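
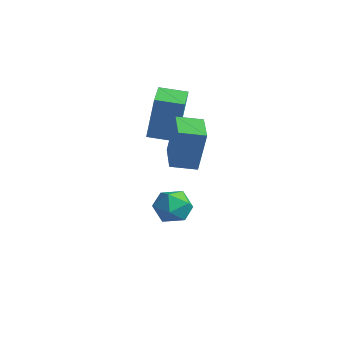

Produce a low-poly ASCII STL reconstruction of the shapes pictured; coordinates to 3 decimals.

solid 
facet normal -0.455 -0.541 0.707
outer loop
vertex -2.514 -1.59 -0.13
vertex -2.138 -2.256 -0.398
vertex -1.793 -1.799 0.174
endloop
endfacet
facet normal -0.354 0.128 0.927
outer loop
vertex -2.514 -1.59 -0.13
vertex -1.793 -1.799 0.174
vertex -1.952 -1.023 0.006
endloop
endfacet
facet normal -0.682 0.564 0.466
outer loop
vertex -2.514 -1.59 -0.13
vertex -1.952 -1.023 0.006
vertex -2.396 -1.0 -0.671
endloop
endfacet
facet normal -0.986 0.162 -0.039
outer loop
vertex -2.514 -1.59 -0.13
vertex -2.396 -1.0 -0.671
vertex -2.511 -1.762 -0.921
endloop
endfacet
facet normal -0.846 -0.522 0.110
outer loop
vertex -2.514 -1.59 -0.13
vertex -2.511 -1.762 -0.921
vertex -2.138 -2.256 -0.398
endloop
endfacet
facet normal 0.346 0.266 0.900
outer loop
vertex -1.952 -1.023 0.006
vertex -1.793 -1.799 0.174
vertex -1.229 -1.338 -0.179
endloop
endfacet
facet normal 0.182 -0.819 0.544
outer loop
vertex -1.793 -1.799 0.174
vertex -2.138 -2.256 -0.398
vertex -1.344 -2.1 -0.429
endloop
endfacet
facet normal -0.451 -0.787 -0.422
outer loop
vertex -2.138 -2.256 -0.398
vertex -2.511 -1.762 -0.921
vertex -1.788 -2.077 -1.106
endloop
endfacet
facet normal -0.677 0.320 -0.663
outer loop
vertex -2.511 -1.762 -0.921
vertex -2.396 -1.0 -0.671
vertex -1.947 -1.301 -1.274
endloop
endfacet
facet normal -0.185 0.971 0.154
outer loop
vertex -2.396 -1.0 -0.671
vertex -1.952 -1.023 0.006
vertex -1.602 -0.844 -0.702
endloop
endfacet
facet normal 0.986 -0.162 0.039
outer loop
vertex -1.226 -1.51 -0.97
vertex -1.229 -1.338 -0.179
vertex -1.344 -2.1 -0.429
endloop
endfacet
facet normal 0.682 -0.564 -0.466
outer loop
vertex -1.226 -1.51 -0.97
vertex -1.344 -2.1 -0.429
vertex -1.788 -2.077 -1.106
endloop
endfacet
facet normal 0.354 -0.128 -0.927
outer loop
vertex -1.226 -1.51 -0.97
vertex -1.788 -2.077 -1.106
vertex -1.947 -1.301 -1.274
endloop
endfacet
facet normal 0.455 0.541 -0.707
outer loop
vertex -1.226 -1.51 -0.97
vertex -1.947 -1.301 -1.274
vertex -1.602 -0.844 -0.702
endloop
endfacet
facet normal 0.846 0.522 -0.110
outer loop
vertex -1.226 -1.51 -0.97
vertex -1.602 -0.844 -0.702
vertex -1.229 -1.338 -0.179
endloop
endfacet
facet normal 0.677 -0.320 0.663
outer loop
vertex -1.344 -2.1 -0.429
vertex -1.229 -1.338 -0.179
vertex -1.793 -1.799 0.174
endloop
endfacet
facet normal 0.185 -0.971 -0.154
outer loop
vertex -1.788 -2.077 -1.106
vertex -1.344 -2.1 -0.429
vertex -2.138 -2.256 -0.398
endloop
endfacet
facet normal -0.346 -0.266 -0.900
outer loop
vertex -1.947 -1.301 -1.274
vertex -1.788 -2.077 -1.106
vertex -2.511 -1.762 -0.921
endloop
endfacet
facet normal -0.182 0.819 -0.544
outer loop
vertex -1.602 -0.844 -0.702
vertex -1.947 -1.301 -1.274
vertex -2.396 -1.0 -0.671
endloop
endfacet
facet normal 0.451 0.787 0.422
outer loop
vertex -1.229 -1.338 -0.179
vertex -1.602 -0.844 -0.702
vertex -1.952 -1.023 0.006
endloop
endfacet
facet normal -0.703 0.705 0.093
outer loop
vertex -3.571 -0.861 4.536
vertex -2.827 -0.097 4.365
vertex -3.92 -0.953 2.599
endloop
endfacet
facet normal -0.689 -0.707 0.158
outer loop
vertex -3.133 -1.743 2.495
vertex -3.571 -0.861 4.536
vertex -3.92 -0.953 2.599
endloop
endfacet
facet normal -0.703 0.705 0.093
outer loop
vertex -3.92 -0.953 2.599
vertex -2.827 -0.097 4.365
vertex -3.176 -0.189 2.429
endloop
endfacet
facet normal -0.177 -0.047 -0.983
outer loop
vertex -3.176 -0.189 2.429
vertex -3.133 -1.743 2.495
vertex -3.92 -0.953 2.599
endloop
endfacet
facet normal 0.177 0.047 0.983
outer loop
vertex -3.571 -0.861 4.536
vertex -2.04 -0.887 4.261
vertex -2.827 -0.097 4.365
endloop
endfacet
facet normal -0.689 -0.707 0.158
outer loop
vertex -2.784 -1.651 4.431
vertex -3.571 -0.861 4.536
vertex -3.133 -1.743 2.495
endloop
endfacet
facet normal 0.177 0.046 0.983
outer loop
vertex -2.784 -1.651 4.431
vertex -2.04 -0.887 4.261
vertex -3.571 -0.861 4.536
endloop
endfacet
facet normal 0.689 0.707 -0.158
outer loop
vertex -2.827 -0.097 4.365
vertex -2.04 -0.887 4.261
vertex -3.176 -0.189 2.429
endloop
endfacet
facet normal -0.178 -0.047 -0.983
outer loop
vertex -2.389 -0.979 2.324
vertex -3.133 -1.743 2.495
vertex -3.176 -0.189 2.429
endloop
endfacet
facet normal 0.689 0.707 -0.158
outer loop
vertex -3.176 -0.189 2.429
vertex -2.04 -0.887 4.261
vertex -2.389 -0.979 2.324
endloop
endfacet
facet normal 0.703 -0.705 -0.093
outer loop
vertex -2.389 -0.979 2.324
vertex -2.784 -1.651 4.431
vertex -3.133 -1.743 2.495
endloop
endfacet
facet normal 0.703 -0.705 -0.093
outer loop
vertex -2.04 -0.887 4.261
vertex -2.784 -1.651 4.431
vertex -2.389 -0.979 2.324
endloop
endfacet
facet normal -0.825 0.564 0.034
outer loop
vertex -0.849 -2.219 4.542
vertex -0.315 -1.428 4.368
vertex -1.061 -2.432 2.919
endloop
endfacet
facet normal -0.552 -0.815 0.179
outer loop
vertex 0.135 -3.252 2.872
vertex -0.849 -2.219 4.542
vertex -1.061 -2.432 2.919
endloop
endfacet
facet normal -0.824 0.565 0.033
outer loop
vertex -1.061 -2.432 2.919
vertex -0.315 -1.428 4.368
vertex -0.526 -1.642 2.746
endloop
endfacet
facet normal -0.127 -0.129 -0.983
outer loop
vertex -0.526 -1.642 2.746
vertex 0.135 -3.252 2.872
vertex -1.061 -2.432 2.919
endloop
endfacet
facet normal 0.128 0.130 0.983
outer loop
vertex -0.849 -2.219 4.542
vertex 0.881 -2.248 4.321
vertex -0.315 -1.428 4.368
endloop
endfacet
facet normal -0.551 -0.815 0.179
outer loop
vertex 0.346 -3.038 4.494
vertex -0.849 -2.219 4.542
vertex 0.135 -3.252 2.872
endloop
endfacet
facet normal 0.128 0.129 0.983
outer loop
vertex 0.346 -3.038 4.494
vertex 0.881 -2.248 4.321
vertex -0.849 -2.219 4.542
endloop
endfacet
facet normal 0.552 0.815 -0.179
outer loop
vertex -0.315 -1.428 4.368
vertex 0.881 -2.248 4.321
vertex -0.526 -1.642 2.746
endloop
endfacet
facet normal -0.128 -0.130 -0.983
outer loop
vertex 0.669 -2.461 2.698
vertex 0.135 -3.252 2.872
vertex -0.526 -1.642 2.746
endloop
endfacet
facet normal 0.551 0.815 -0.179
outer loop
vertex -0.526 -1.642 2.746
vertex 0.881 -2.248 4.321
vertex 0.669 -2.461 2.698
endloop
endfacet
facet normal 0.825 -0.564 -0.033
outer loop
vertex 0.669 -2.461 2.698
vertex 0.346 -3.038 4.494
vertex 0.135 -3.252 2.872
endloop
endfacet
facet normal 0.824 -0.565 -0.033
outer loop
vertex 0.881 -2.248 4.321
vertex 0.346 -3.038 4.494
vertex 0.669 -2.461 2.698
endloop
endfacet

endsolid


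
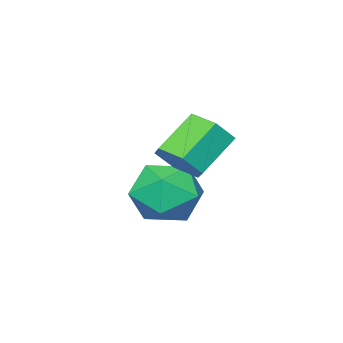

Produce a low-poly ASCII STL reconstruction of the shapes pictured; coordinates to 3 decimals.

solid 
facet normal -0.624 0.695 0.358
outer loop
vertex -0.585 -2.257 -0.538
vertex -1.553 -2.973 -0.836
vertex -1.026 -3.076 0.283
endloop
endfacet
facet normal -0.000 0.708 0.706
outer loop
vertex -0.585 -2.257 -0.538
vertex -1.026 -3.076 0.283
vertex 0.199 -2.936 0.143
endloop
endfacet
facet normal 0.516 0.825 0.228
outer loop
vertex -0.585 -2.257 -0.538
vertex 0.199 -2.936 0.143
vertex 0.428 -2.746 -1.061
endloop
endfacet
facet normal 0.213 0.885 -0.414
outer loop
vertex -0.585 -2.257 -0.538
vertex 0.428 -2.746 -1.061
vertex -0.655 -2.768 -1.666
endloop
endfacet
facet normal -0.492 0.804 -0.334
outer loop
vertex -0.585 -2.257 -0.538
vertex -0.655 -2.768 -1.666
vertex -1.553 -2.973 -0.836
endloop
endfacet
facet normal 0.106 0.062 0.992
outer loop
vertex 0.199 -2.936 0.143
vertex -1.026 -3.076 0.283
vertex -0.285 -4.072 0.266
endloop
endfacet
facet normal -0.902 0.041 0.429
outer loop
vertex -1.026 -3.076 0.283
vertex -1.553 -2.973 -0.836
vertex -1.368 -4.094 -0.339
endloop
endfacet
facet normal -0.689 0.219 -0.691
outer loop
vertex -1.553 -2.973 -0.836
vertex -0.655 -2.768 -1.666
vertex -1.139 -3.904 -1.543
endloop
endfacet
facet normal 0.451 0.350 -0.821
outer loop
vertex -0.655 -2.768 -1.666
vertex 0.428 -2.746 -1.061
vertex 0.086 -3.764 -1.683
endloop
endfacet
facet normal 0.942 0.253 0.219
outer loop
vertex 0.428 -2.746 -1.061
vertex 0.199 -2.936 0.143
vertex 0.613 -3.867 -0.564
endloop
endfacet
facet normal -0.213 -0.885 0.414
outer loop
vertex -0.355 -4.583 -0.862
vertex -0.285 -4.072 0.266
vertex -1.368 -4.094 -0.339
endloop
endfacet
facet normal -0.516 -0.825 -0.228
outer loop
vertex -0.355 -4.583 -0.862
vertex -1.368 -4.094 -0.339
vertex -1.139 -3.904 -1.543
endloop
endfacet
facet normal 0.000 -0.708 -0.706
outer loop
vertex -0.355 -4.583 -0.862
vertex -1.139 -3.904 -1.543
vertex 0.086 -3.764 -1.683
endloop
endfacet
facet normal 0.624 -0.695 -0.358
outer loop
vertex -0.355 -4.583 -0.862
vertex 0.086 -3.764 -1.683
vertex 0.613 -3.867 -0.564
endloop
endfacet
facet normal 0.492 -0.804 0.334
outer loop
vertex -0.355 -4.583 -0.862
vertex 0.613 -3.867 -0.564
vertex -0.285 -4.072 0.266
endloop
endfacet
facet normal -0.451 -0.350 0.821
outer loop
vertex -1.368 -4.094 -0.339
vertex -0.285 -4.072 0.266
vertex -1.026 -3.076 0.283
endloop
endfacet
facet normal -0.942 -0.253 -0.219
outer loop
vertex -1.139 -3.904 -1.543
vertex -1.368 -4.094 -0.339
vertex -1.553 -2.973 -0.836
endloop
endfacet
facet normal -0.106 -0.062 -0.992
outer loop
vertex 0.086 -3.764 -1.683
vertex -1.139 -3.904 -1.543
vertex -0.655 -2.768 -1.666
endloop
endfacet
facet normal 0.902 -0.041 -0.429
outer loop
vertex 0.613 -3.867 -0.564
vertex 0.086 -3.764 -1.683
vertex 0.428 -2.746 -1.061
endloop
endfacet
facet normal 0.689 -0.219 0.691
outer loop
vertex -0.285 -4.072 0.266
vertex 0.613 -3.867 -0.564
vertex 0.199 -2.936 0.143
endloop
endfacet
facet normal 0.753 -0.058 -0.655
outer loop
vertex 1.467 -1.761 1.991
vertex 0.941 -1.525 1.366
vertex 1.369 -0.937 1.806
endloop
endfacet
facet normal 0.647 0.239 0.724
outer loop
vertex 1.467 -1.761 1.991
vertex 1.369 -0.937 1.806
vertex 0.284 -1.671 3.019
endloop
endfacet
facet normal 0.648 0.239 0.724
outer loop
vertex 0.284 -1.671 3.019
vertex 1.369 -0.937 1.806
vertex 0.186 -0.847 2.835
endloop
endfacet
facet normal -0.754 0.057 0.655
outer loop
vertex 0.284 -1.671 3.019
vertex 0.186 -0.847 2.835
vertex -0.241 -1.435 2.394
endloop
endfacet
facet normal 0.753 -0.058 -0.655
outer loop
vertex 1.369 -0.937 1.806
vertex 0.941 -1.525 1.366
vertex 0.843 -0.701 1.181
endloop
endfacet
facet normal 0.224 0.959 0.174
outer loop
vertex 1.369 -0.937 1.806
vertex 0.843 -0.701 1.181
vertex 0.186 -0.847 2.835
endloop
endfacet
facet normal 0.224 0.959 0.174
outer loop
vertex 0.186 -0.847 2.835
vertex 0.843 -0.701 1.181
vertex -0.339 -0.611 2.21
endloop
endfacet
facet normal -0.754 0.057 0.655
outer loop
vertex 0.186 -0.847 2.835
vertex -0.339 -0.611 2.21
vertex -0.241 -1.435 2.394
endloop
endfacet
facet normal 0.754 -0.057 -0.655
outer loop
vertex 0.843 -0.701 1.181
vertex 0.941 -1.525 1.366
vertex 0.416 -1.289 0.741
endloop
endfacet
facet normal -0.424 0.720 -0.550
outer loop
vertex 0.843 -0.701 1.181
vertex 0.416 -1.289 0.741
vertex -0.339 -0.611 2.21
endloop
endfacet
facet normal -0.423 0.720 -0.550
outer loop
vertex -0.339 -0.611 2.21
vertex 0.416 -1.289 0.741
vertex -0.767 -1.199 1.769
endloop
endfacet
facet normal -0.753 0.057 0.655
outer loop
vertex -0.339 -0.611 2.21
vertex -0.767 -1.199 1.769
vertex -0.241 -1.435 2.394
endloop
endfacet
facet normal 0.754 -0.057 -0.655
outer loop
vertex 0.416 -1.289 0.741
vertex 0.941 -1.525 1.366
vertex 0.514 -2.113 0.925
endloop
endfacet
facet normal -0.647 -0.239 -0.724
outer loop
vertex 0.416 -1.289 0.741
vertex 0.514 -2.113 0.925
vertex -0.767 -1.199 1.769
endloop
endfacet
facet normal -0.648 -0.239 -0.723
outer loop
vertex -0.767 -1.199 1.769
vertex 0.514 -2.113 0.925
vertex -0.669 -2.023 1.954
endloop
endfacet
facet normal -0.753 0.058 0.655
outer loop
vertex -0.767 -1.199 1.769
vertex -0.669 -2.023 1.954
vertex -0.241 -1.435 2.394
endloop
endfacet
facet normal 0.754 -0.057 -0.655
outer loop
vertex 0.514 -2.113 0.925
vertex 0.941 -1.525 1.366
vertex 1.039 -2.349 1.55
endloop
endfacet
facet normal -0.224 -0.959 -0.174
outer loop
vertex 0.514 -2.113 0.925
vertex 1.039 -2.349 1.55
vertex -0.669 -2.023 1.954
endloop
endfacet
facet normal -0.224 -0.959 -0.174
outer loop
vertex -0.669 -2.023 1.954
vertex 1.039 -2.349 1.55
vertex -0.143 -2.259 2.579
endloop
endfacet
facet normal -0.753 0.058 0.655
outer loop
vertex -0.669 -2.023 1.954
vertex -0.143 -2.259 2.579
vertex -0.241 -1.435 2.394
endloop
endfacet
facet normal 0.753 -0.057 -0.655
outer loop
vertex 1.039 -2.349 1.55
vertex 0.941 -1.525 1.366
vertex 1.467 -1.761 1.991
endloop
endfacet
facet normal 0.423 -0.720 0.549
outer loop
vertex 1.039 -2.349 1.55
vertex 1.467 -1.761 1.991
vertex -0.143 -2.259 2.579
endloop
endfacet
facet normal 0.424 -0.719 0.550
outer loop
vertex -0.143 -2.259 2.579
vertex 1.467 -1.761 1.991
vertex 0.284 -1.671 3.019
endloop
endfacet
facet normal -0.754 0.057 0.655
outer loop
vertex -0.143 -2.259 2.579
vertex 0.284 -1.671 3.019
vertex -0.241 -1.435 2.394
endloop
endfacet

endsolid


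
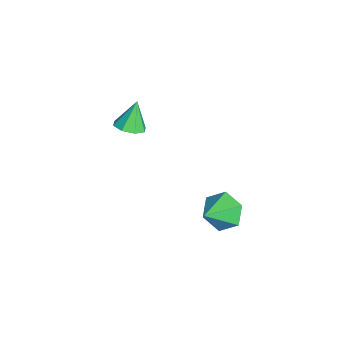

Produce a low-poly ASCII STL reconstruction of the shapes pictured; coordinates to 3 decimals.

solid 
facet normal 0.356 -0.262 -0.897
outer loop
vertex -2.983 -2.112 -1.766
vertex -3.646 -2.3 -1.974
vertex -3.257 -1.694 -1.997
endloop
endfacet
facet normal 0.556 0.650 0.518
outer loop
vertex -2.983 -2.112 -1.766
vertex -3.257 -1.694 -1.997
vertex -4.134 -1.94 -0.746
endloop
endfacet
facet normal 0.356 -0.262 -0.897
outer loop
vertex -3.257 -1.694 -1.997
vertex -3.646 -2.3 -1.974
vertex -3.76 -1.631 -2.215
endloop
endfacet
facet normal 0.030 0.977 0.213
outer loop
vertex -3.257 -1.694 -1.997
vertex -3.76 -1.631 -2.215
vertex -4.134 -1.94 -0.746
endloop
endfacet
facet normal 0.357 -0.262 -0.897
outer loop
vertex -3.76 -1.631 -2.215
vertex -3.646 -2.3 -1.974
vertex -4.195 -1.959 -2.292
endloop
endfacet
facet normal -0.604 0.797 0.014
outer loop
vertex -3.76 -1.631 -2.215
vertex -4.195 -1.959 -2.292
vertex -4.134 -1.94 -0.746
endloop
endfacet
facet normal 0.357 -0.262 -0.897
outer loop
vertex -4.195 -1.959 -2.292
vertex -3.646 -2.3 -1.974
vertex -4.309 -2.487 -2.183
endloop
endfacet
facet normal -0.975 0.218 0.036
outer loop
vertex -4.195 -1.959 -2.292
vertex -4.309 -2.487 -2.183
vertex -4.134 -1.94 -0.746
endloop
endfacet
facet normal 0.356 -0.261 -0.897
outer loop
vertex -4.309 -2.487 -2.183
vertex -3.646 -2.3 -1.974
vertex -4.034 -2.905 -1.952
endloop
endfacet
facet normal -0.866 -0.423 0.266
outer loop
vertex -4.309 -2.487 -2.183
vertex -4.034 -2.905 -1.952
vertex -4.134 -1.94 -0.746
endloop
endfacet
facet normal 0.358 -0.262 -0.896
outer loop
vertex -4.034 -2.905 -1.952
vertex -3.646 -2.3 -1.974
vertex -3.532 -2.969 -1.733
endloop
endfacet
facet normal -0.344 -0.747 0.569
outer loop
vertex -4.034 -2.905 -1.952
vertex -3.532 -2.969 -1.733
vertex -4.134 -1.94 -0.746
endloop
endfacet
facet normal 0.357 -0.262 -0.897
outer loop
vertex -3.532 -2.969 -1.733
vertex -3.646 -2.3 -1.974
vertex -3.097 -2.64 -1.656
endloop
endfacet
facet normal 0.293 -0.567 0.770
outer loop
vertex -3.532 -2.969 -1.733
vertex -3.097 -2.64 -1.656
vertex -4.134 -1.94 -0.746
endloop
endfacet
facet normal 0.356 -0.264 -0.897
outer loop
vertex -3.097 -2.64 -1.656
vertex -3.646 -2.3 -1.974
vertex -2.983 -2.112 -1.766
endloop
endfacet
facet normal 0.664 0.012 0.747
outer loop
vertex -3.097 -2.64 -1.656
vertex -2.983 -2.112 -1.766
vertex -4.134 -1.94 -0.746
endloop
endfacet
facet normal -0.627 0.515 -0.585
outer loop
vertex 1.993 0.931 -3.216
vertex 1.457 1.104 -2.489
vertex 2.137 1.684 -2.707
endloop
endfacet
facet normal 0.964 -0.005 -0.266
outer loop
vertex 1.993 0.931 -3.216
vertex 2.137 1.684 -2.707
vertex 2.443 0.296 -1.571
endloop
endfacet
facet normal -0.627 0.515 -0.585
outer loop
vertex 2.137 1.684 -2.707
vertex 1.457 1.104 -2.489
vertex 1.6 1.857 -1.98
endloop
endfacet
facet normal 0.744 0.514 0.427
outer loop
vertex 2.137 1.684 -2.707
vertex 1.6 1.857 -1.98
vertex 2.443 0.296 -1.571
endloop
endfacet
facet normal -0.628 0.514 -0.584
outer loop
vertex 1.6 1.857 -1.98
vertex 1.457 1.104 -2.489
vertex 0.921 1.276 -1.761
endloop
endfacet
facet normal 0.064 0.285 0.956
outer loop
vertex 1.6 1.857 -1.98
vertex 0.921 1.276 -1.761
vertex 2.443 0.296 -1.571
endloop
endfacet
facet normal -0.628 0.514 -0.584
outer loop
vertex 0.921 1.276 -1.761
vertex 1.457 1.104 -2.489
vertex 0.778 0.523 -2.27
endloop
endfacet
facet normal -0.396 -0.461 0.794
outer loop
vertex 0.921 1.276 -1.761
vertex 0.778 0.523 -2.27
vertex 2.443 0.296 -1.571
endloop
endfacet
facet normal -0.628 0.514 -0.584
outer loop
vertex 0.778 0.523 -2.27
vertex 1.457 1.104 -2.489
vertex 1.314 0.351 -2.998
endloop
endfacet
facet normal -0.176 -0.979 0.102
outer loop
vertex 0.778 0.523 -2.27
vertex 1.314 0.351 -2.998
vertex 2.443 0.296 -1.571
endloop
endfacet
facet normal -0.627 0.514 -0.585
outer loop
vertex 1.314 0.351 -2.998
vertex 1.457 1.104 -2.489
vertex 1.993 0.931 -3.216
endloop
endfacet
facet normal 0.504 -0.751 -0.428
outer loop
vertex 1.314 0.351 -2.998
vertex 1.993 0.931 -3.216
vertex 2.443 0.296 -1.571
endloop
endfacet

endsolid


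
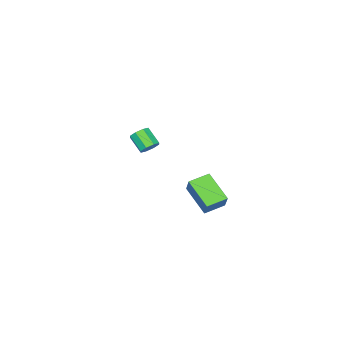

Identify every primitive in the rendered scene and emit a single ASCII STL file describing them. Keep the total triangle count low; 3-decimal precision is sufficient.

solid 
facet normal 0.228 0.766 -0.601
outer loop
vertex -1.036 -2.226 -4.572
vertex -1.336 -1.882 -4.247
vertex -0.802 -2.05 -4.259
endloop
endfacet
facet normal 0.806 -0.494 -0.325
outer loop
vertex -1.036 -2.226 -4.572
vertex -0.802 -2.05 -4.259
vertex -1.284 -3.061 -3.918
endloop
endfacet
facet normal 0.806 -0.494 -0.326
outer loop
vertex -1.284 -3.061 -3.918
vertex -0.802 -2.05 -4.259
vertex -1.05 -2.886 -3.605
endloop
endfacet
facet normal -0.228 -0.767 0.599
outer loop
vertex -1.284 -3.061 -3.918
vertex -1.05 -2.886 -3.605
vertex -1.584 -2.718 -3.593
endloop
endfacet
facet normal 0.228 0.767 -0.600
outer loop
vertex -0.802 -2.05 -4.259
vertex -1.336 -1.882 -4.247
vertex -0.881 -1.776 -3.939
endloop
endfacet
facet normal 0.956 -0.059 0.287
outer loop
vertex -0.802 -2.05 -4.259
vertex -0.881 -1.776 -3.939
vertex -1.05 -2.886 -3.605
endloop
endfacet
facet normal 0.956 -0.059 0.287
outer loop
vertex -1.05 -2.886 -3.605
vertex -0.881 -1.776 -3.939
vertex -1.129 -2.612 -3.285
endloop
endfacet
facet normal -0.228 -0.767 0.600
outer loop
vertex -1.05 -2.886 -3.605
vertex -1.129 -2.612 -3.285
vertex -1.584 -2.718 -3.593
endloop
endfacet
facet normal 0.228 0.767 -0.600
outer loop
vertex -0.881 -1.776 -3.939
vertex -1.336 -1.882 -4.247
vertex -1.226 -1.564 -3.799
endloop
endfacet
facet normal 0.547 0.409 0.730
outer loop
vertex -0.881 -1.776 -3.939
vertex -1.226 -1.564 -3.799
vertex -1.129 -2.612 -3.285
endloop
endfacet
facet normal 0.547 0.409 0.730
outer loop
vertex -1.129 -2.612 -3.285
vertex -1.226 -1.564 -3.799
vertex -1.474 -2.4 -3.145
endloop
endfacet
facet normal -0.228 -0.767 0.600
outer loop
vertex -1.129 -2.612 -3.285
vertex -1.474 -2.4 -3.145
vertex -1.584 -2.718 -3.593
endloop
endfacet
facet normal 0.227 0.767 -0.600
outer loop
vertex -1.226 -1.564 -3.799
vertex -1.336 -1.882 -4.247
vertex -1.636 -1.539 -3.922
endloop
endfacet
facet normal -0.185 0.639 0.747
outer loop
vertex -1.226 -1.564 -3.799
vertex -1.636 -1.539 -3.922
vertex -1.474 -2.4 -3.145
endloop
endfacet
facet normal -0.183 0.639 0.747
outer loop
vertex -1.474 -2.4 -3.145
vertex -1.636 -1.539 -3.922
vertex -1.884 -2.374 -3.268
endloop
endfacet
facet normal -0.229 -0.766 0.600
outer loop
vertex -1.474 -2.4 -3.145
vertex -1.884 -2.374 -3.268
vertex -1.584 -2.718 -3.593
endloop
endfacet
facet normal 0.228 0.767 -0.599
outer loop
vertex -1.636 -1.539 -3.922
vertex -1.336 -1.882 -4.247
vertex -1.87 -1.714 -4.235
endloop
endfacet
facet normal -0.806 0.495 0.326
outer loop
vertex -1.636 -1.539 -3.922
vertex -1.87 -1.714 -4.235
vertex -1.884 -2.374 -3.268
endloop
endfacet
facet normal -0.806 0.494 0.325
outer loop
vertex -1.884 -2.374 -3.268
vertex -1.87 -1.714 -4.235
vertex -2.118 -2.55 -3.581
endloop
endfacet
facet normal -0.228 -0.766 0.601
outer loop
vertex -1.884 -2.374 -3.268
vertex -2.118 -2.55 -3.581
vertex -1.584 -2.718 -3.593
endloop
endfacet
facet normal 0.228 0.767 -0.600
outer loop
vertex -1.87 -1.714 -4.235
vertex -1.336 -1.882 -4.247
vertex -1.791 -1.988 -4.555
endloop
endfacet
facet normal -0.956 0.059 -0.287
outer loop
vertex -1.87 -1.714 -4.235
vertex -1.791 -1.988 -4.555
vertex -2.118 -2.55 -3.581
endloop
endfacet
facet normal -0.956 0.059 -0.287
outer loop
vertex -2.118 -2.55 -3.581
vertex -1.791 -1.988 -4.555
vertex -2.039 -2.824 -3.901
endloop
endfacet
facet normal -0.228 -0.767 0.600
outer loop
vertex -2.118 -2.55 -3.581
vertex -2.039 -2.824 -3.901
vertex -1.584 -2.718 -3.593
endloop
endfacet
facet normal 0.228 0.767 -0.600
outer loop
vertex -1.791 -1.988 -4.555
vertex -1.336 -1.882 -4.247
vertex -1.446 -2.2 -4.695
endloop
endfacet
facet normal -0.547 -0.409 -0.730
outer loop
vertex -1.791 -1.988 -4.555
vertex -1.446 -2.2 -4.695
vertex -2.039 -2.824 -3.901
endloop
endfacet
facet normal -0.547 -0.409 -0.730
outer loop
vertex -2.039 -2.824 -3.901
vertex -1.446 -2.2 -4.695
vertex -1.694 -3.036 -4.041
endloop
endfacet
facet normal -0.228 -0.767 0.600
outer loop
vertex -2.039 -2.824 -3.901
vertex -1.694 -3.036 -4.041
vertex -1.584 -2.718 -3.593
endloop
endfacet
facet normal 0.229 0.766 -0.600
outer loop
vertex -1.446 -2.2 -4.695
vertex -1.336 -1.882 -4.247
vertex -1.036 -2.226 -4.572
endloop
endfacet
facet normal 0.184 -0.639 -0.747
outer loop
vertex -1.446 -2.2 -4.695
vertex -1.036 -2.226 -4.572
vertex -1.694 -3.036 -4.041
endloop
endfacet
facet normal 0.185 -0.639 -0.746
outer loop
vertex -1.694 -3.036 -4.041
vertex -1.036 -2.226 -4.572
vertex -1.284 -3.061 -3.918
endloop
endfacet
facet normal -0.227 -0.767 0.600
outer loop
vertex -1.694 -3.036 -4.041
vertex -1.284 -3.061 -3.918
vertex -1.584 -2.718 -3.593
endloop
endfacet
facet normal -0.349 -0.377 -0.858
outer loop
vertex 2.124 2.689 -3.323
vertex 1.153 3.174 -3.141
vertex 2.661 4.074 -4.149
endloop
endfacet
facet normal 0.882 -0.441 -0.166
outer loop
vertex 3.007 4.446 -3.299
vertex 2.124 2.689 -3.323
vertex 2.661 4.074 -4.149
endloop
endfacet
facet normal -0.349 -0.376 -0.858
outer loop
vertex 2.661 4.074 -4.149
vertex 1.153 3.174 -3.141
vertex 1.691 4.559 -3.967
endloop
endfacet
facet normal 0.316 0.815 -0.485
outer loop
vertex 1.691 4.559 -3.967
vertex 3.007 4.446 -3.299
vertex 2.661 4.074 -4.149
endloop
endfacet
facet normal -0.316 -0.815 0.485
outer loop
vertex 2.124 2.689 -3.323
vertex 1.499 3.546 -2.291
vertex 1.153 3.174 -3.141
endloop
endfacet
facet normal 0.882 -0.441 -0.165
outer loop
vertex 2.469 3.061 -2.473
vertex 2.124 2.689 -3.323
vertex 3.007 4.446 -3.299
endloop
endfacet
facet normal -0.317 -0.815 0.485
outer loop
vertex 2.469 3.061 -2.473
vertex 1.499 3.546 -2.291
vertex 2.124 2.689 -3.323
endloop
endfacet
facet normal -0.882 0.441 0.166
outer loop
vertex 1.153 3.174 -3.141
vertex 1.499 3.546 -2.291
vertex 1.691 4.559 -3.967
endloop
endfacet
facet normal 0.316 0.815 -0.485
outer loop
vertex 2.036 4.931 -3.117
vertex 3.007 4.446 -3.299
vertex 1.691 4.559 -3.967
endloop
endfacet
facet normal -0.882 0.441 0.165
outer loop
vertex 1.691 4.559 -3.967
vertex 1.499 3.546 -2.291
vertex 2.036 4.931 -3.117
endloop
endfacet
facet normal 0.349 0.376 0.858
outer loop
vertex 2.036 4.931 -3.117
vertex 2.469 3.061 -2.473
vertex 3.007 4.446 -3.299
endloop
endfacet
facet normal 0.349 0.376 0.858
outer loop
vertex 1.499 3.546 -2.291
vertex 2.469 3.061 -2.473
vertex 2.036 4.931 -3.117
endloop
endfacet

endsolid


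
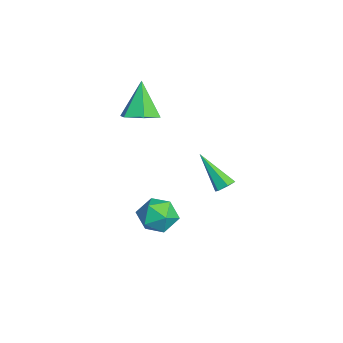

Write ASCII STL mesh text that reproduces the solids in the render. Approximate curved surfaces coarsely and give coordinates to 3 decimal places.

solid 
facet normal 0.460 -0.057 -0.886
outer loop
vertex -2.065 -1.005 2.817
vertex -2.965 -1.141 2.358
vertex -2.597 -0.199 2.489
endloop
endfacet
facet normal 0.489 0.586 0.646
outer loop
vertex -2.065 -1.005 2.817
vertex -2.597 -0.199 2.489
vertex -3.955 -1.019 4.262
endloop
endfacet
facet normal 0.460 -0.057 -0.886
outer loop
vertex -2.597 -0.199 2.489
vertex -2.965 -1.141 2.358
vertex -3.497 -0.335 2.03
endloop
endfacet
facet normal -0.261 0.937 0.234
outer loop
vertex -2.597 -0.199 2.489
vertex -3.497 -0.335 2.03
vertex -3.955 -1.019 4.262
endloop
endfacet
facet normal 0.461 -0.056 -0.886
outer loop
vertex -3.497 -0.335 2.03
vertex -2.965 -1.141 2.358
vertex -3.866 -1.277 1.898
endloop
endfacet
facet normal -0.925 0.373 -0.076
outer loop
vertex -3.497 -0.335 2.03
vertex -3.866 -1.277 1.898
vertex -3.955 -1.019 4.262
endloop
endfacet
facet normal 0.461 -0.056 -0.886
outer loop
vertex -3.866 -1.277 1.898
vertex -2.965 -1.141 2.358
vertex -3.333 -2.083 2.226
endloop
endfacet
facet normal -0.839 -0.544 0.028
outer loop
vertex -3.866 -1.277 1.898
vertex -3.333 -2.083 2.226
vertex -3.955 -1.019 4.262
endloop
endfacet
facet normal 0.461 -0.056 -0.886
outer loop
vertex -3.333 -2.083 2.226
vertex -2.965 -1.141 2.358
vertex -2.433 -1.947 2.686
endloop
endfacet
facet normal -0.090 -0.894 0.440
outer loop
vertex -3.333 -2.083 2.226
vertex -2.433 -1.947 2.686
vertex -3.955 -1.019 4.262
endloop
endfacet
facet normal 0.460 -0.057 -0.886
outer loop
vertex -2.433 -1.947 2.686
vertex -2.965 -1.141 2.358
vertex -2.065 -1.005 2.817
endloop
endfacet
facet normal 0.575 -0.329 0.749
outer loop
vertex -2.433 -1.947 2.686
vertex -2.065 -1.005 2.817
vertex -3.955 -1.019 4.262
endloop
endfacet
facet normal 0.470 0.503 -0.725
outer loop
vertex 2.815 2.074 0.911
vertex 2.401 2.435 0.893
vertex 2.827 2.522 1.23
endloop
endfacet
facet normal 0.761 -0.390 0.519
outer loop
vertex 2.815 2.074 0.911
vertex 2.827 2.522 1.23
vertex 1.379 1.345 2.467
endloop
endfacet
facet normal 0.470 0.503 -0.725
outer loop
vertex 2.827 2.522 1.23
vertex 2.401 2.435 0.893
vertex 2.413 2.883 1.212
endloop
endfacet
facet normal 0.348 0.441 0.827
outer loop
vertex 2.827 2.522 1.23
vertex 2.413 2.883 1.212
vertex 1.379 1.345 2.467
endloop
endfacet
facet normal 0.471 0.503 -0.724
outer loop
vertex 2.413 2.883 1.212
vertex 2.401 2.435 0.893
vertex 1.987 2.797 0.875
endloop
endfacet
facet normal -0.513 0.723 0.463
outer loop
vertex 2.413 2.883 1.212
vertex 1.987 2.797 0.875
vertex 1.379 1.345 2.467
endloop
endfacet
facet normal 0.471 0.502 -0.725
outer loop
vertex 1.987 2.797 0.875
vertex 2.401 2.435 0.893
vertex 1.975 2.349 0.557
endloop
endfacet
facet normal -0.962 0.174 -0.209
outer loop
vertex 1.987 2.797 0.875
vertex 1.975 2.349 0.557
vertex 1.379 1.345 2.467
endloop
endfacet
facet normal 0.471 0.502 -0.725
outer loop
vertex 1.975 2.349 0.557
vertex 2.401 2.435 0.893
vertex 2.389 1.987 0.575
endloop
endfacet
facet normal -0.551 -0.656 -0.517
outer loop
vertex 1.975 2.349 0.557
vertex 2.389 1.987 0.575
vertex 1.379 1.345 2.467
endloop
endfacet
facet normal 0.470 0.503 -0.726
outer loop
vertex 2.389 1.987 0.575
vertex 2.401 2.435 0.893
vertex 2.815 2.074 0.911
endloop
endfacet
facet normal 0.311 -0.938 -0.152
outer loop
vertex 2.389 1.987 0.575
vertex 2.815 2.074 0.911
vertex 1.379 1.345 2.467
endloop
endfacet
facet normal -0.994 0.028 0.107
outer loop
vertex -0.875 0.154 -2.677
vertex -0.954 -0.855 -3.143
vertex -0.832 -0.759 -2.04
endloop
endfacet
facet normal -0.672 0.402 0.622
outer loop
vertex -0.875 0.154 -2.677
vertex -0.832 -0.759 -2.04
vertex -0.14 0.092 -1.842
endloop
endfacet
facet normal -0.277 0.909 0.311
outer loop
vertex -0.875 0.154 -2.677
vertex -0.14 0.092 -1.842
vertex 0.167 0.521 -2.823
endloop
endfacet
facet normal -0.354 0.848 -0.395
outer loop
vertex -0.875 0.154 -2.677
vertex 0.167 0.521 -2.823
vertex -0.336 -0.064 -3.628
endloop
endfacet
facet normal -0.798 0.303 -0.522
outer loop
vertex -0.875 0.154 -2.677
vertex -0.336 -0.064 -3.628
vertex -0.954 -0.855 -3.143
endloop
endfacet
facet normal -0.233 -0.037 0.972
outer loop
vertex -0.14 0.092 -1.842
vertex -0.832 -0.759 -2.04
vertex 0.236 -0.956 -1.792
endloop
endfacet
facet normal -0.753 -0.643 0.139
outer loop
vertex -0.832 -0.759 -2.04
vertex -0.954 -0.855 -3.143
vertex -0.267 -1.541 -2.597
endloop
endfacet
facet normal -0.436 -0.198 -0.878
outer loop
vertex -0.954 -0.855 -3.143
vertex -0.336 -0.064 -3.628
vertex 0.04 -1.112 -3.578
endloop
endfacet
facet normal 0.282 0.683 -0.673
outer loop
vertex -0.336 -0.064 -3.628
vertex 0.167 0.521 -2.823
vertex 0.732 -0.261 -3.38
endloop
endfacet
facet normal 0.408 0.783 0.470
outer loop
vertex 0.167 0.521 -2.823
vertex -0.14 0.092 -1.842
vertex 0.854 -0.165 -2.277
endloop
endfacet
facet normal 0.354 -0.848 0.395
outer loop
vertex 0.775 -1.174 -2.743
vertex 0.236 -0.956 -1.792
vertex -0.267 -1.541 -2.597
endloop
endfacet
facet normal 0.277 -0.909 -0.311
outer loop
vertex 0.775 -1.174 -2.743
vertex -0.267 -1.541 -2.597
vertex 0.04 -1.112 -3.578
endloop
endfacet
facet normal 0.672 -0.402 -0.622
outer loop
vertex 0.775 -1.174 -2.743
vertex 0.04 -1.112 -3.578
vertex 0.732 -0.261 -3.38
endloop
endfacet
facet normal 0.994 -0.028 -0.107
outer loop
vertex 0.775 -1.174 -2.743
vertex 0.732 -0.261 -3.38
vertex 0.854 -0.165 -2.277
endloop
endfacet
facet normal 0.798 -0.303 0.522
outer loop
vertex 0.775 -1.174 -2.743
vertex 0.854 -0.165 -2.277
vertex 0.236 -0.956 -1.792
endloop
endfacet
facet normal -0.282 -0.683 0.673
outer loop
vertex -0.267 -1.541 -2.597
vertex 0.236 -0.956 -1.792
vertex -0.832 -0.759 -2.04
endloop
endfacet
facet normal -0.408 -0.783 -0.470
outer loop
vertex 0.04 -1.112 -3.578
vertex -0.267 -1.541 -2.597
vertex -0.954 -0.855 -3.143
endloop
endfacet
facet normal 0.233 0.037 -0.972
outer loop
vertex 0.732 -0.261 -3.38
vertex 0.04 -1.112 -3.578
vertex -0.336 -0.064 -3.628
endloop
endfacet
facet normal 0.753 0.643 -0.139
outer loop
vertex 0.854 -0.165 -2.277
vertex 0.732 -0.261 -3.38
vertex 0.167 0.521 -2.823
endloop
endfacet
facet normal 0.436 0.198 0.878
outer loop
vertex 0.236 -0.956 -1.792
vertex 0.854 -0.165 -2.277
vertex -0.14 0.092 -1.842
endloop
endfacet

endsolid


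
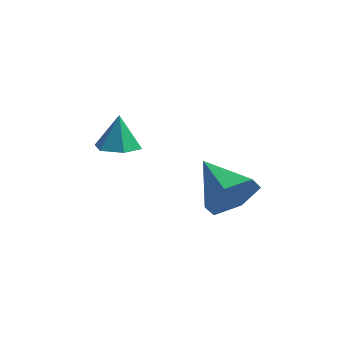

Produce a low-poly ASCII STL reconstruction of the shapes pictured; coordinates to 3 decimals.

solid 
facet normal 0.052 -0.357 -0.933
outer loop
vertex 0.949 -2.806 -2.578
vertex 0.531 -3.384 -2.38
vertex 0.212 -2.767 -2.634
endloop
endfacet
facet normal 0.043 0.991 0.128
outer loop
vertex 0.949 -2.806 -2.578
vertex 0.212 -2.767 -2.634
vertex 0.469 -2.956 -1.26
endloop
endfacet
facet normal 0.052 -0.357 -0.933
outer loop
vertex 0.212 -2.767 -2.634
vertex 0.531 -3.384 -2.38
vertex -0.206 -3.345 -2.436
endloop
endfacet
facet normal -0.751 0.620 0.226
outer loop
vertex 0.212 -2.767 -2.634
vertex -0.206 -3.345 -2.436
vertex 0.469 -2.956 -1.26
endloop
endfacet
facet normal 0.052 -0.358 -0.932
outer loop
vertex -0.206 -3.345 -2.436
vertex 0.531 -3.384 -2.38
vertex 0.114 -3.962 -2.181
endloop
endfacet
facet normal -0.819 -0.203 0.537
outer loop
vertex -0.206 -3.345 -2.436
vertex 0.114 -3.962 -2.181
vertex 0.469 -2.956 -1.26
endloop
endfacet
facet normal 0.051 -0.358 -0.932
outer loop
vertex 0.114 -3.962 -2.181
vertex 0.531 -3.384 -2.38
vertex 0.85 -4.002 -2.125
endloop
endfacet
facet normal -0.093 -0.654 0.750
outer loop
vertex 0.114 -3.962 -2.181
vertex 0.85 -4.002 -2.125
vertex 0.469 -2.956 -1.26
endloop
endfacet
facet normal 0.053 -0.358 -0.932
outer loop
vertex 0.85 -4.002 -2.125
vertex 0.531 -3.384 -2.38
vertex 1.268 -3.424 -2.323
endloop
endfacet
facet normal 0.702 -0.284 0.653
outer loop
vertex 0.85 -4.002 -2.125
vertex 1.268 -3.424 -2.323
vertex 0.469 -2.956 -1.26
endloop
endfacet
facet normal 0.053 -0.358 -0.932
outer loop
vertex 1.268 -3.424 -2.323
vertex 0.531 -3.384 -2.38
vertex 0.949 -2.806 -2.578
endloop
endfacet
facet normal 0.770 0.539 0.342
outer loop
vertex 1.268 -3.424 -2.323
vertex 0.949 -2.806 -2.578
vertex 0.469 -2.956 -1.26
endloop
endfacet
facet normal 0.659 -0.675 -0.333
outer loop
vertex 4.633 -3.508 -3.104
vertex 4.083 -3.637 -3.93
vertex 4.803 -2.943 -3.912
endloop
endfacet
facet normal 0.363 0.726 0.584
outer loop
vertex 4.633 -3.508 -3.104
vertex 4.803 -2.943 -3.912
vertex 2.937 -2.463 -3.35
endloop
endfacet
facet normal 0.659 -0.675 -0.334
outer loop
vertex 4.803 -2.943 -3.912
vertex 4.083 -3.637 -3.93
vertex 4.253 -3.072 -4.737
endloop
endfacet
facet normal 0.166 0.951 -0.260
outer loop
vertex 4.803 -2.943 -3.912
vertex 4.253 -3.072 -4.737
vertex 2.937 -2.463 -3.35
endloop
endfacet
facet normal 0.659 -0.674 -0.333
outer loop
vertex 4.253 -3.072 -4.737
vertex 4.083 -3.637 -3.93
vertex 3.534 -3.766 -4.755
endloop
endfacet
facet normal -0.490 0.526 -0.696
outer loop
vertex 4.253 -3.072 -4.737
vertex 3.534 -3.766 -4.755
vertex 2.937 -2.463 -3.35
endloop
endfacet
facet normal 0.659 -0.675 -0.333
outer loop
vertex 3.534 -3.766 -4.755
vertex 4.083 -3.637 -3.93
vertex 3.363 -4.331 -3.948
endloop
endfacet
facet normal -0.949 -0.124 -0.288
outer loop
vertex 3.534 -3.766 -4.755
vertex 3.363 -4.331 -3.948
vertex 2.937 -2.463 -3.35
endloop
endfacet
facet normal 0.659 -0.675 -0.333
outer loop
vertex 3.363 -4.331 -3.948
vertex 4.083 -3.637 -3.93
vertex 3.913 -4.202 -3.122
endloop
endfacet
facet normal -0.754 -0.350 0.556
outer loop
vertex 3.363 -4.331 -3.948
vertex 3.913 -4.202 -3.122
vertex 2.937 -2.463 -3.35
endloop
endfacet
facet normal 0.659 -0.675 -0.333
outer loop
vertex 3.913 -4.202 -3.122
vertex 4.083 -3.637 -3.93
vertex 4.633 -3.508 -3.104
endloop
endfacet
facet normal -0.097 0.075 0.992
outer loop
vertex 3.913 -4.202 -3.122
vertex 4.633 -3.508 -3.104
vertex 2.937 -2.463 -3.35
endloop
endfacet

endsolid


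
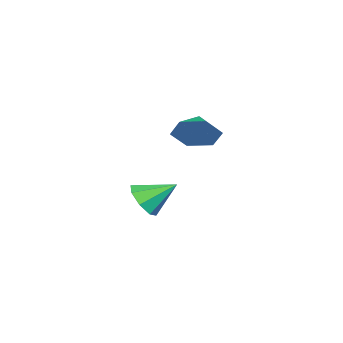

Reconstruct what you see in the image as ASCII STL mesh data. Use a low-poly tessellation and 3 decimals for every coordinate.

solid 
facet normal 0.855 0.185 -0.484
outer loop
vertex 3.724 -1.877 2.916
vertex 3.176 -1.346 2.152
vertex 3.55 -0.815 3.015
endloop
endfacet
facet normal -0.125 -0.112 0.986
outer loop
vertex 3.724 -1.877 2.916
vertex 3.55 -0.815 3.015
vertex 2.124 -1.574 2.748
endloop
endfacet
facet normal 0.855 0.185 -0.485
outer loop
vertex 3.55 -0.815 3.015
vertex 3.176 -1.346 2.152
vertex 3.002 -0.285 2.251
endloop
endfacet
facet normal -0.432 0.565 0.702
outer loop
vertex 3.55 -0.815 3.015
vertex 3.002 -0.285 2.251
vertex 2.124 -1.574 2.748
endloop
endfacet
facet normal 0.855 0.185 -0.485
outer loop
vertex 3.002 -0.285 2.251
vertex 3.176 -1.346 2.152
vertex 2.627 -0.815 1.388
endloop
endfacet
facet normal -0.824 0.566 0.011
outer loop
vertex 3.002 -0.285 2.251
vertex 2.627 -0.815 1.388
vertex 2.124 -1.574 2.748
endloop
endfacet
facet normal 0.855 0.185 -0.485
outer loop
vertex 2.627 -0.815 1.388
vertex 3.176 -1.346 2.152
vertex 2.801 -1.876 1.289
endloop
endfacet
facet normal -0.910 -0.112 -0.399
outer loop
vertex 2.627 -0.815 1.388
vertex 2.801 -1.876 1.289
vertex 2.124 -1.574 2.748
endloop
endfacet
facet normal 0.855 0.185 -0.485
outer loop
vertex 2.801 -1.876 1.289
vertex 3.176 -1.346 2.152
vertex 3.35 -2.407 2.053
endloop
endfacet
facet normal -0.602 -0.790 -0.116
outer loop
vertex 2.801 -1.876 1.289
vertex 3.35 -2.407 2.053
vertex 2.124 -1.574 2.748
endloop
endfacet
facet normal 0.855 0.185 -0.484
outer loop
vertex 3.35 -2.407 2.053
vertex 3.176 -1.346 2.152
vertex 3.724 -1.877 2.916
endloop
endfacet
facet normal -0.210 -0.790 0.576
outer loop
vertex 3.35 -2.407 2.053
vertex 3.724 -1.877 2.916
vertex 2.124 -1.574 2.748
endloop
endfacet
facet normal 0.230 -0.794 -0.563
outer loop
vertex 0.986 -4.972 -2.478
vertex 0.301 -4.685 -3.162
vertex 1.284 -4.504 -3.016
endloop
endfacet
facet normal 0.680 0.323 0.658
outer loop
vertex 0.986 -4.972 -2.478
vertex 1.284 -4.504 -3.016
vertex -0.101 -3.295 -2.178
endloop
endfacet
facet normal 0.230 -0.794 -0.563
outer loop
vertex 1.284 -4.504 -3.016
vertex 0.301 -4.685 -3.162
vertex 1.006 -4.142 -3.64
endloop
endfacet
facet normal 0.690 0.716 0.108
outer loop
vertex 1.284 -4.504 -3.016
vertex 1.006 -4.142 -3.64
vertex -0.101 -3.295 -2.178
endloop
endfacet
facet normal 0.230 -0.794 -0.563
outer loop
vertex 1.006 -4.142 -3.64
vertex 0.301 -4.685 -3.162
vertex 0.316 -4.098 -3.984
endloop
endfacet
facet normal 0.232 0.908 -0.350
outer loop
vertex 1.006 -4.142 -3.64
vertex 0.316 -4.098 -3.984
vertex -0.101 -3.295 -2.178
endloop
endfacet
facet normal 0.230 -0.794 -0.563
outer loop
vertex 0.316 -4.098 -3.984
vertex 0.301 -4.685 -3.162
vertex -0.384 -4.398 -3.847
endloop
endfacet
facet normal -0.425 0.787 -0.448
outer loop
vertex 0.316 -4.098 -3.984
vertex -0.384 -4.398 -3.847
vertex -0.101 -3.295 -2.178
endloop
endfacet
facet normal 0.230 -0.794 -0.563
outer loop
vertex -0.384 -4.398 -3.847
vertex 0.301 -4.685 -3.162
vertex -0.682 -4.866 -3.309
endloop
endfacet
facet normal -0.897 0.424 -0.128
outer loop
vertex -0.384 -4.398 -3.847
vertex -0.682 -4.866 -3.309
vertex -0.101 -3.295 -2.178
endloop
endfacet
facet normal 0.230 -0.794 -0.562
outer loop
vertex -0.682 -4.866 -3.309
vertex 0.301 -4.685 -3.162
vertex -0.404 -5.227 -2.685
endloop
endfacet
facet normal -0.906 0.031 0.422
outer loop
vertex -0.682 -4.866 -3.309
vertex -0.404 -5.227 -2.685
vertex -0.101 -3.295 -2.178
endloop
endfacet
facet normal 0.229 -0.794 -0.563
outer loop
vertex -0.404 -5.227 -2.685
vertex 0.301 -4.685 -3.162
vertex 0.287 -5.272 -2.34
endloop
endfacet
facet normal -0.449 -0.160 0.879
outer loop
vertex -0.404 -5.227 -2.685
vertex 0.287 -5.272 -2.34
vertex -0.101 -3.295 -2.178
endloop
endfacet
facet normal 0.230 -0.794 -0.563
outer loop
vertex 0.287 -5.272 -2.34
vertex 0.301 -4.685 -3.162
vertex 0.986 -4.972 -2.478
endloop
endfacet
facet normal 0.210 -0.039 0.977
outer loop
vertex 0.287 -5.272 -2.34
vertex 0.986 -4.972 -2.478
vertex -0.101 -3.295 -2.178
endloop
endfacet

endsolid


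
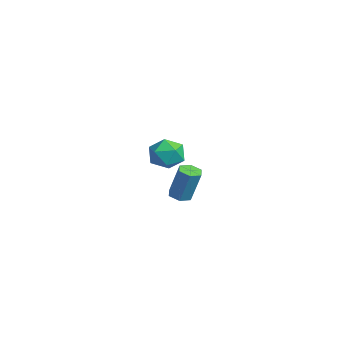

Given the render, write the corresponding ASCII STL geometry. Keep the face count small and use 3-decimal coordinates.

solid 
facet normal -0.231 -0.209 -0.950
outer loop
vertex 4.105 -2.777 1.771
vertex 3.671 -3.189 1.967
vertex 3.513 -2.586 1.873
endloop
endfacet
facet normal 0.254 0.930 -0.267
outer loop
vertex 4.105 -2.777 1.771
vertex 3.513 -2.586 1.873
vertex 4.544 -2.379 3.576
endloop
endfacet
facet normal 0.254 0.930 -0.267
outer loop
vertex 4.544 -2.379 3.576
vertex 3.513 -2.586 1.873
vertex 3.952 -2.188 3.678
endloop
endfacet
facet normal 0.231 0.210 0.950
outer loop
vertex 4.544 -2.379 3.576
vertex 3.952 -2.188 3.678
vertex 4.109 -2.791 3.773
endloop
endfacet
facet normal -0.231 -0.209 -0.950
outer loop
vertex 3.513 -2.586 1.873
vertex 3.671 -3.189 1.967
vertex 3.079 -2.998 2.069
endloop
endfacet
facet normal -0.687 0.727 0.007
outer loop
vertex 3.513 -2.586 1.873
vertex 3.079 -2.998 2.069
vertex 3.952 -2.188 3.678
endloop
endfacet
facet normal -0.687 0.727 0.007
outer loop
vertex 3.952 -2.188 3.678
vertex 3.079 -2.998 2.069
vertex 3.518 -2.6 3.874
endloop
endfacet
facet normal 0.230 0.210 0.950
outer loop
vertex 3.952 -2.188 3.678
vertex 3.518 -2.6 3.874
vertex 4.109 -2.791 3.773
endloop
endfacet
facet normal -0.231 -0.210 -0.950
outer loop
vertex 3.079 -2.998 2.069
vertex 3.671 -3.189 1.967
vertex 3.236 -3.601 2.164
endloop
endfacet
facet normal -0.941 -0.202 0.273
outer loop
vertex 3.079 -2.998 2.069
vertex 3.236 -3.601 2.164
vertex 3.518 -2.6 3.874
endloop
endfacet
facet normal -0.941 -0.202 0.273
outer loop
vertex 3.518 -2.6 3.874
vertex 3.236 -3.601 2.164
vertex 3.675 -3.203 3.969
endloop
endfacet
facet normal 0.230 0.210 0.950
outer loop
vertex 3.518 -2.6 3.874
vertex 3.675 -3.203 3.969
vertex 4.109 -2.791 3.773
endloop
endfacet
facet normal -0.231 -0.210 -0.950
outer loop
vertex 3.236 -3.601 2.164
vertex 3.671 -3.189 1.967
vertex 3.828 -3.792 2.062
endloop
endfacet
facet normal -0.254 -0.930 0.267
outer loop
vertex 3.236 -3.601 2.164
vertex 3.828 -3.792 2.062
vertex 3.675 -3.203 3.969
endloop
endfacet
facet normal -0.254 -0.930 0.267
outer loop
vertex 3.675 -3.203 3.969
vertex 3.828 -3.792 2.062
vertex 4.267 -3.394 3.867
endloop
endfacet
facet normal 0.231 0.209 0.950
outer loop
vertex 3.675 -3.203 3.969
vertex 4.267 -3.394 3.867
vertex 4.109 -2.791 3.773
endloop
endfacet
facet normal -0.230 -0.210 -0.950
outer loop
vertex 3.828 -3.792 2.062
vertex 3.671 -3.189 1.967
vertex 4.262 -3.38 1.866
endloop
endfacet
facet normal 0.687 -0.727 -0.007
outer loop
vertex 3.828 -3.792 2.062
vertex 4.262 -3.38 1.866
vertex 4.267 -3.394 3.867
endloop
endfacet
facet normal 0.687 -0.727 -0.007
outer loop
vertex 4.267 -3.394 3.867
vertex 4.262 -3.38 1.866
vertex 4.701 -2.982 3.671
endloop
endfacet
facet normal 0.231 0.209 0.950
outer loop
vertex 4.267 -3.394 3.867
vertex 4.701 -2.982 3.671
vertex 4.109 -2.791 3.773
endloop
endfacet
facet normal -0.230 -0.210 -0.950
outer loop
vertex 4.262 -3.38 1.866
vertex 3.671 -3.189 1.967
vertex 4.105 -2.777 1.771
endloop
endfacet
facet normal 0.941 0.202 -0.273
outer loop
vertex 4.262 -3.38 1.866
vertex 4.105 -2.777 1.771
vertex 4.701 -2.982 3.671
endloop
endfacet
facet normal 0.941 0.202 -0.273
outer loop
vertex 4.701 -2.982 3.671
vertex 4.105 -2.777 1.771
vertex 4.544 -2.379 3.576
endloop
endfacet
facet normal 0.231 0.210 0.950
outer loop
vertex 4.701 -2.982 3.671
vertex 4.544 -2.379 3.576
vertex 4.109 -2.791 3.773
endloop
endfacet
facet normal -0.638 -0.254 0.726
outer loop
vertex -3.698 -1.788 2.429
vertex -3.364 -2.827 2.359
vertex -2.862 -2.136 3.042
endloop
endfacet
facet normal -0.417 0.419 0.807
outer loop
vertex -3.698 -1.788 2.429
vertex -2.862 -2.136 3.042
vertex -2.814 -1.157 2.558
endloop
endfacet
facet normal -0.588 0.780 0.215
outer loop
vertex -3.698 -1.788 2.429
vertex -2.814 -1.157 2.558
vertex -3.286 -1.242 1.576
endloop
endfacet
facet normal -0.915 0.329 -0.231
outer loop
vertex -3.698 -1.788 2.429
vertex -3.286 -1.242 1.576
vertex -3.626 -2.274 1.453
endloop
endfacet
facet normal -0.947 -0.310 0.085
outer loop
vertex -3.698 -1.788 2.429
vertex -3.626 -2.274 1.453
vertex -3.364 -2.827 2.359
endloop
endfacet
facet normal 0.295 0.412 0.862
outer loop
vertex -2.814 -1.157 2.558
vertex -2.862 -2.136 3.042
vertex -1.934 -1.806 2.567
endloop
endfacet
facet normal -0.064 -0.678 0.733
outer loop
vertex -2.862 -2.136 3.042
vertex -3.364 -2.827 2.359
vertex -2.274 -2.838 2.444
endloop
endfacet
facet normal -0.563 -0.768 -0.306
outer loop
vertex -3.364 -2.827 2.359
vertex -3.626 -2.274 1.453
vertex -2.746 -2.923 1.462
endloop
endfacet
facet normal -0.513 0.266 -0.816
outer loop
vertex -3.626 -2.274 1.453
vertex -3.286 -1.242 1.576
vertex -2.698 -1.944 0.978
endloop
endfacet
facet normal 0.017 0.995 -0.095
outer loop
vertex -3.286 -1.242 1.576
vertex -2.814 -1.157 2.558
vertex -2.196 -1.253 1.661
endloop
endfacet
facet normal 0.915 -0.329 0.231
outer loop
vertex -1.862 -2.292 1.591
vertex -1.934 -1.806 2.567
vertex -2.274 -2.838 2.444
endloop
endfacet
facet normal 0.588 -0.780 -0.215
outer loop
vertex -1.862 -2.292 1.591
vertex -2.274 -2.838 2.444
vertex -2.746 -2.923 1.462
endloop
endfacet
facet normal 0.417 -0.419 -0.807
outer loop
vertex -1.862 -2.292 1.591
vertex -2.746 -2.923 1.462
vertex -2.698 -1.944 0.978
endloop
endfacet
facet normal 0.638 0.254 -0.726
outer loop
vertex -1.862 -2.292 1.591
vertex -2.698 -1.944 0.978
vertex -2.196 -1.253 1.661
endloop
endfacet
facet normal 0.947 0.310 -0.085
outer loop
vertex -1.862 -2.292 1.591
vertex -2.196 -1.253 1.661
vertex -1.934 -1.806 2.567
endloop
endfacet
facet normal 0.513 -0.266 0.816
outer loop
vertex -2.274 -2.838 2.444
vertex -1.934 -1.806 2.567
vertex -2.862 -2.136 3.042
endloop
endfacet
facet normal -0.017 -0.995 0.095
outer loop
vertex -2.746 -2.923 1.462
vertex -2.274 -2.838 2.444
vertex -3.364 -2.827 2.359
endloop
endfacet
facet normal -0.295 -0.412 -0.862
outer loop
vertex -2.698 -1.944 0.978
vertex -2.746 -2.923 1.462
vertex -3.626 -2.274 1.453
endloop
endfacet
facet normal 0.064 0.678 -0.733
outer loop
vertex -2.196 -1.253 1.661
vertex -2.698 -1.944 0.978
vertex -3.286 -1.242 1.576
endloop
endfacet
facet normal 0.563 0.768 0.306
outer loop
vertex -1.934 -1.806 2.567
vertex -2.196 -1.253 1.661
vertex -2.814 -1.157 2.558
endloop
endfacet

endsolid


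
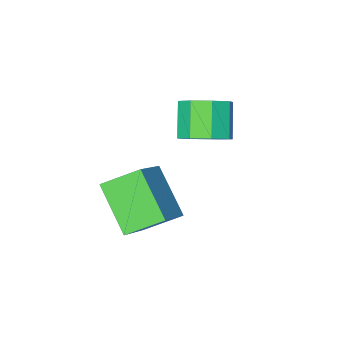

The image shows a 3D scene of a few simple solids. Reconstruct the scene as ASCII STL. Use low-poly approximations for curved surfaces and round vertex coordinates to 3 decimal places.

solid 
facet normal -0.674 -0.459 -0.579
outer loop
vertex -0.655 -1.977 -2.961
vertex -0.585 -0.585 -4.146
vertex 0.325 -2.588 -3.619
endloop
endfacet
facet normal -0.039 -0.761 0.648
outer loop
vertex 1.405 -1.855 -2.694
vertex -0.655 -1.977 -2.961
vertex 0.325 -2.588 -3.619
endloop
endfacet
facet normal -0.674 -0.459 -0.579
outer loop
vertex 0.325 -2.588 -3.619
vertex -0.585 -0.585 -4.146
vertex 0.396 -1.196 -4.805
endloop
endfacet
facet normal 0.737 -0.460 -0.496
outer loop
vertex 0.396 -1.196 -4.805
vertex 1.405 -1.855 -2.694
vertex 0.325 -2.588 -3.619
endloop
endfacet
facet normal -0.737 0.459 0.496
outer loop
vertex -0.655 -1.977 -2.961
vertex 0.495 0.148 -3.221
vertex -0.585 -0.585 -4.146
endloop
endfacet
facet normal -0.039 -0.761 0.648
outer loop
vertex 0.424 -1.244 -2.035
vertex -0.655 -1.977 -2.961
vertex 1.405 -1.855 -2.694
endloop
endfacet
facet normal -0.737 0.460 0.495
outer loop
vertex 0.424 -1.244 -2.035
vertex 0.495 0.148 -3.221
vertex -0.655 -1.977 -2.961
endloop
endfacet
facet normal 0.039 0.761 -0.648
outer loop
vertex -0.585 -0.585 -4.146
vertex 0.495 0.148 -3.221
vertex 0.396 -1.196 -4.805
endloop
endfacet
facet normal 0.737 -0.459 -0.496
outer loop
vertex 1.475 -0.463 -3.879
vertex 1.405 -1.855 -2.694
vertex 0.396 -1.196 -4.805
endloop
endfacet
facet normal 0.039 0.761 -0.648
outer loop
vertex 0.396 -1.196 -4.805
vertex 0.495 0.148 -3.221
vertex 1.475 -0.463 -3.879
endloop
endfacet
facet normal 0.674 0.459 0.579
outer loop
vertex 1.475 -0.463 -3.879
vertex 0.424 -1.244 -2.035
vertex 1.405 -1.855 -2.694
endloop
endfacet
facet normal 0.674 0.459 0.579
outer loop
vertex 0.495 0.148 -3.221
vertex 0.424 -1.244 -2.035
vertex 1.475 -0.463 -3.879
endloop
endfacet
facet normal 0.376 0.551 -0.746
outer loop
vertex -1.448 -1.573 -1.778
vertex -2.096 -1.762 -2.244
vertex -1.918 -1.163 -1.712
endloop
endfacet
facet normal 0.545 0.519 0.659
outer loop
vertex -1.448 -1.573 -1.778
vertex -1.918 -1.163 -1.712
vertex -1.937 -2.29 -0.809
endloop
endfacet
facet normal 0.544 0.519 0.659
outer loop
vertex -1.937 -2.29 -0.809
vertex -1.918 -1.163 -1.712
vertex -2.407 -1.88 -0.744
endloop
endfacet
facet normal -0.377 -0.551 0.745
outer loop
vertex -1.937 -2.29 -0.809
vertex -2.407 -1.88 -0.744
vertex -2.584 -2.478 -1.276
endloop
endfacet
facet normal 0.375 0.551 -0.746
outer loop
vertex -1.918 -1.163 -1.712
vertex -2.096 -1.762 -2.244
vertex -2.493 -1.104 -1.958
endloop
endfacet
facet normal -0.146 0.829 0.540
outer loop
vertex -1.918 -1.163 -1.712
vertex -2.493 -1.104 -1.958
vertex -2.407 -1.88 -0.744
endloop
endfacet
facet normal -0.145 0.829 0.540
outer loop
vertex -2.407 -1.88 -0.744
vertex -2.493 -1.104 -1.958
vertex -2.982 -1.82 -0.99
endloop
endfacet
facet normal -0.376 -0.551 0.745
outer loop
vertex -2.407 -1.88 -0.744
vertex -2.982 -1.82 -0.99
vertex -2.584 -2.478 -1.276
endloop
endfacet
facet normal 0.377 0.551 -0.744
outer loop
vertex -2.493 -1.104 -1.958
vertex -2.096 -1.762 -2.244
vertex -2.834 -1.43 -2.372
endloop
endfacet
facet normal -0.750 0.653 0.104
outer loop
vertex -2.493 -1.104 -1.958
vertex -2.834 -1.43 -2.372
vertex -2.982 -1.82 -0.99
endloop
endfacet
facet normal -0.750 0.653 0.104
outer loop
vertex -2.982 -1.82 -0.99
vertex -2.834 -1.43 -2.372
vertex -3.323 -2.146 -1.403
endloop
endfacet
facet normal -0.376 -0.551 0.745
outer loop
vertex -2.982 -1.82 -0.99
vertex -3.323 -2.146 -1.403
vertex -2.584 -2.478 -1.276
endloop
endfacet
facet normal 0.377 0.551 -0.744
outer loop
vertex -2.834 -1.43 -2.372
vertex -2.096 -1.762 -2.244
vertex -2.743 -1.95 -2.711
endloop
endfacet
facet normal -0.915 0.095 -0.392
outer loop
vertex -2.834 -1.43 -2.372
vertex -2.743 -1.95 -2.711
vertex -3.323 -2.146 -1.403
endloop
endfacet
facet normal -0.915 0.095 -0.392
outer loop
vertex -3.323 -2.146 -1.403
vertex -2.743 -1.95 -2.711
vertex -3.232 -2.667 -1.742
endloop
endfacet
facet normal -0.376 -0.551 0.745
outer loop
vertex -3.323 -2.146 -1.403
vertex -3.232 -2.667 -1.742
vertex -2.584 -2.478 -1.276
endloop
endfacet
facet normal 0.377 0.551 -0.745
outer loop
vertex -2.743 -1.95 -2.711
vertex -2.096 -1.762 -2.244
vertex -2.273 -2.36 -2.776
endloop
endfacet
facet normal -0.544 -0.519 -0.659
outer loop
vertex -2.743 -1.95 -2.711
vertex -2.273 -2.36 -2.776
vertex -3.232 -2.667 -1.742
endloop
endfacet
facet normal -0.545 -0.518 -0.659
outer loop
vertex -3.232 -2.667 -1.742
vertex -2.273 -2.36 -2.776
vertex -2.762 -3.077 -1.808
endloop
endfacet
facet normal -0.376 -0.551 0.746
outer loop
vertex -3.232 -2.667 -1.742
vertex -2.762 -3.077 -1.808
vertex -2.584 -2.478 -1.276
endloop
endfacet
facet normal 0.376 0.551 -0.745
outer loop
vertex -2.273 -2.36 -2.776
vertex -2.096 -1.762 -2.244
vertex -1.698 -2.42 -2.53
endloop
endfacet
facet normal 0.145 -0.829 -0.541
outer loop
vertex -2.273 -2.36 -2.776
vertex -1.698 -2.42 -2.53
vertex -2.762 -3.077 -1.808
endloop
endfacet
facet normal 0.146 -0.829 -0.540
outer loop
vertex -2.762 -3.077 -1.808
vertex -1.698 -2.42 -2.53
vertex -2.187 -3.136 -1.562
endloop
endfacet
facet normal -0.375 -0.551 0.746
outer loop
vertex -2.762 -3.077 -1.808
vertex -2.187 -3.136 -1.562
vertex -2.584 -2.478 -1.276
endloop
endfacet
facet normal 0.376 0.551 -0.745
outer loop
vertex -1.698 -2.42 -2.53
vertex -2.096 -1.762 -2.244
vertex -1.357 -2.094 -2.117
endloop
endfacet
facet normal 0.750 -0.653 -0.104
outer loop
vertex -1.698 -2.42 -2.53
vertex -1.357 -2.094 -2.117
vertex -2.187 -3.136 -1.562
endloop
endfacet
facet normal 0.750 -0.653 -0.104
outer loop
vertex -2.187 -3.136 -1.562
vertex -1.357 -2.094 -2.117
vertex -1.846 -2.81 -1.148
endloop
endfacet
facet normal -0.377 -0.551 0.744
outer loop
vertex -2.187 -3.136 -1.562
vertex -1.846 -2.81 -1.148
vertex -2.584 -2.478 -1.276
endloop
endfacet
facet normal 0.376 0.551 -0.745
outer loop
vertex -1.357 -2.094 -2.117
vertex -2.096 -1.762 -2.244
vertex -1.448 -1.573 -1.778
endloop
endfacet
facet normal 0.915 -0.095 0.392
outer loop
vertex -1.357 -2.094 -2.117
vertex -1.448 -1.573 -1.778
vertex -1.846 -2.81 -1.148
endloop
endfacet
facet normal 0.915 -0.095 0.392
outer loop
vertex -1.846 -2.81 -1.148
vertex -1.448 -1.573 -1.778
vertex -1.937 -2.29 -0.809
endloop
endfacet
facet normal -0.377 -0.551 0.744
outer loop
vertex -1.846 -2.81 -1.148
vertex -1.937 -2.29 -0.809
vertex -2.584 -2.478 -1.276
endloop
endfacet

endsolid


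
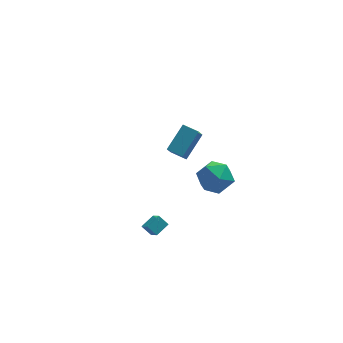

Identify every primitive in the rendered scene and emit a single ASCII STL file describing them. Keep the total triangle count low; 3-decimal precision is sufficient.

solid 
facet normal -0.751 0.638 0.170
outer loop
vertex 2.427 4.521 0.601
vertex 2.806 5.253 -0.469
vertex 1.22 3.415 -0.583
endloop
endfacet
facet normal -0.281 -0.541 0.792
outer loop
vertex 2.054 2.707 -0.771
vertex 2.427 4.521 0.601
vertex 1.22 3.415 -0.583
endloop
endfacet
facet normal -0.751 0.638 0.170
outer loop
vertex 1.22 3.415 -0.583
vertex 2.806 5.253 -0.469
vertex 1.599 4.147 -1.652
endloop
endfacet
facet normal -0.597 -0.547 -0.586
outer loop
vertex 1.599 4.147 -1.652
vertex 2.054 2.707 -0.771
vertex 1.22 3.415 -0.583
endloop
endfacet
facet normal 0.597 0.548 0.586
outer loop
vertex 2.427 4.521 0.601
vertex 3.64 4.545 -0.657
vertex 2.806 5.253 -0.469
endloop
endfacet
facet normal -0.280 -0.542 0.792
outer loop
vertex 3.261 3.813 0.412
vertex 2.427 4.521 0.601
vertex 2.054 2.707 -0.771
endloop
endfacet
facet normal 0.597 0.547 0.586
outer loop
vertex 3.261 3.813 0.412
vertex 3.64 4.545 -0.657
vertex 2.427 4.521 0.601
endloop
endfacet
facet normal 0.281 0.541 -0.793
outer loop
vertex 2.806 5.253 -0.469
vertex 3.64 4.545 -0.657
vertex 1.599 4.147 -1.652
endloop
endfacet
facet normal -0.597 -0.547 -0.586
outer loop
vertex 2.433 3.439 -1.841
vertex 2.054 2.707 -0.771
vertex 1.599 4.147 -1.652
endloop
endfacet
facet normal 0.281 0.542 -0.792
outer loop
vertex 1.599 4.147 -1.652
vertex 3.64 4.545 -0.657
vertex 2.433 3.439 -1.841
endloop
endfacet
facet normal 0.751 -0.638 -0.170
outer loop
vertex 2.433 3.439 -1.841
vertex 3.261 3.813 0.412
vertex 2.054 2.707 -0.771
endloop
endfacet
facet normal 0.751 -0.638 -0.170
outer loop
vertex 3.64 4.545 -0.657
vertex 3.261 3.813 0.412
vertex 2.433 3.439 -1.841
endloop
endfacet
facet normal 0.037 0.458 0.888
outer loop
vertex 2.699 -2.521 3.753
vertex 2.133 -3.461 4.261
vertex 3.341 -3.442 4.201
endloop
endfacet
facet normal 0.592 0.647 0.481
outer loop
vertex 2.699 -2.521 3.753
vertex 3.341 -3.442 4.201
vertex 3.654 -2.944 3.145
endloop
endfacet
facet normal 0.337 0.934 -0.120
outer loop
vertex 2.699 -2.521 3.753
vertex 3.654 -2.944 3.145
vertex 2.641 -2.655 2.552
endloop
endfacet
facet normal -0.376 0.923 -0.085
outer loop
vertex 2.699 -2.521 3.753
vertex 2.641 -2.655 2.552
vertex 1.701 -2.974 3.243
endloop
endfacet
facet normal -0.561 0.629 0.539
outer loop
vertex 2.699 -2.521 3.753
vertex 1.701 -2.974 3.243
vertex 2.133 -3.461 4.261
endloop
endfacet
facet normal 0.950 0.053 0.307
outer loop
vertex 3.654 -2.944 3.145
vertex 3.341 -3.442 4.201
vertex 3.679 -4.146 3.277
endloop
endfacet
facet normal 0.052 -0.251 0.967
outer loop
vertex 3.341 -3.442 4.201
vertex 2.133 -3.461 4.261
vertex 2.739 -4.465 3.968
endloop
endfacet
facet normal -0.916 0.025 0.401
outer loop
vertex 2.133 -3.461 4.261
vertex 1.701 -2.974 3.243
vertex 1.726 -4.176 3.375
endloop
endfacet
facet normal -0.616 0.501 -0.607
outer loop
vertex 1.701 -2.974 3.243
vertex 2.641 -2.655 2.552
vertex 2.039 -3.678 2.319
endloop
endfacet
facet normal 0.537 0.518 -0.665
outer loop
vertex 2.641 -2.655 2.552
vertex 3.654 -2.944 3.145
vertex 3.247 -3.659 2.259
endloop
endfacet
facet normal 0.376 -0.923 0.085
outer loop
vertex 2.681 -4.599 2.767
vertex 3.679 -4.146 3.277
vertex 2.739 -4.465 3.968
endloop
endfacet
facet normal -0.337 -0.934 0.120
outer loop
vertex 2.681 -4.599 2.767
vertex 2.739 -4.465 3.968
vertex 1.726 -4.176 3.375
endloop
endfacet
facet normal -0.592 -0.647 -0.481
outer loop
vertex 2.681 -4.599 2.767
vertex 1.726 -4.176 3.375
vertex 2.039 -3.678 2.319
endloop
endfacet
facet normal -0.037 -0.458 -0.888
outer loop
vertex 2.681 -4.599 2.767
vertex 2.039 -3.678 2.319
vertex 3.247 -3.659 2.259
endloop
endfacet
facet normal 0.561 -0.629 -0.539
outer loop
vertex 2.681 -4.599 2.767
vertex 3.247 -3.659 2.259
vertex 3.679 -4.146 3.277
endloop
endfacet
facet normal 0.616 -0.501 0.607
outer loop
vertex 2.739 -4.465 3.968
vertex 3.679 -4.146 3.277
vertex 3.341 -3.442 4.201
endloop
endfacet
facet normal -0.537 -0.518 0.665
outer loop
vertex 1.726 -4.176 3.375
vertex 2.739 -4.465 3.968
vertex 2.133 -3.461 4.261
endloop
endfacet
facet normal -0.950 -0.053 -0.307
outer loop
vertex 2.039 -3.678 2.319
vertex 1.726 -4.176 3.375
vertex 1.701 -2.974 3.243
endloop
endfacet
facet normal -0.052 0.251 -0.967
outer loop
vertex 3.247 -3.659 2.259
vertex 2.039 -3.678 2.319
vertex 2.641 -2.655 2.552
endloop
endfacet
facet normal 0.916 -0.025 -0.401
outer loop
vertex 3.679 -4.146 3.277
vertex 3.247 -3.659 2.259
vertex 3.654 -2.944 3.145
endloop
endfacet
facet normal -0.776 -0.533 -0.337
outer loop
vertex -0.614 -3.125 -2.131
vertex -1.108 -2.74 -1.602
vertex -0.817 -2.358 -2.878
endloop
endfacet
facet normal 0.602 -0.470 -0.646
outer loop
vertex -0.032 -1.82 -2.538
vertex -0.614 -3.125 -2.131
vertex -0.817 -2.358 -2.878
endloop
endfacet
facet normal -0.777 -0.532 -0.336
outer loop
vertex -0.817 -2.358 -2.878
vertex -1.108 -2.74 -1.602
vertex -1.31 -1.973 -2.348
endloop
endfacet
facet normal -0.186 0.704 -0.685
outer loop
vertex -1.31 -1.973 -2.348
vertex -0.032 -1.82 -2.538
vertex -0.817 -2.358 -2.878
endloop
endfacet
facet normal 0.186 -0.704 0.686
outer loop
vertex -0.614 -3.125 -2.131
vertex -0.323 -2.202 -1.262
vertex -1.108 -2.74 -1.602
endloop
endfacet
facet normal 0.602 -0.470 -0.646
outer loop
vertex 0.17 -2.587 -1.792
vertex -0.614 -3.125 -2.131
vertex -0.032 -1.82 -2.538
endloop
endfacet
facet normal 0.187 -0.704 0.685
outer loop
vertex 0.17 -2.587 -1.792
vertex -0.323 -2.202 -1.262
vertex -0.614 -3.125 -2.131
endloop
endfacet
facet normal -0.602 0.470 0.646
outer loop
vertex -1.108 -2.74 -1.602
vertex -0.323 -2.202 -1.262
vertex -1.31 -1.973 -2.348
endloop
endfacet
facet normal -0.186 0.704 -0.686
outer loop
vertex -0.526 -1.435 -2.009
vertex -0.032 -1.82 -2.538
vertex -1.31 -1.973 -2.348
endloop
endfacet
facet normal -0.602 0.470 0.646
outer loop
vertex -1.31 -1.973 -2.348
vertex -0.323 -2.202 -1.262
vertex -0.526 -1.435 -2.009
endloop
endfacet
facet normal 0.776 0.533 0.337
outer loop
vertex -0.526 -1.435 -2.009
vertex 0.17 -2.587 -1.792
vertex -0.032 -1.82 -2.538
endloop
endfacet
facet normal 0.777 0.533 0.336
outer loop
vertex -0.323 -2.202 -1.262
vertex 0.17 -2.587 -1.792
vertex -0.526 -1.435 -2.009
endloop
endfacet

endsolid


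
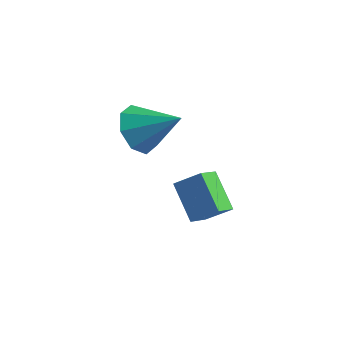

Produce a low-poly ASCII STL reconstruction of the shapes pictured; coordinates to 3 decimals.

solid 
facet normal -0.815 -0.217 -0.537
outer loop
vertex -0.373 1.338 0.505
vertex -0.784 0.983 1.272
vertex -0.746 1.832 0.871
endloop
endfacet
facet normal 0.611 0.714 -0.341
outer loop
vertex -0.373 1.338 0.505
vertex -0.746 1.832 0.871
vertex 0.544 1.337 2.148
endloop
endfacet
facet normal -0.815 -0.217 -0.537
outer loop
vertex -0.746 1.832 0.871
vertex -0.784 0.983 1.272
vertex -1.141 1.829 1.472
endloop
endfacet
facet normal 0.221 0.964 0.150
outer loop
vertex -0.746 1.832 0.871
vertex -1.141 1.829 1.472
vertex 0.544 1.337 2.148
endloop
endfacet
facet normal -0.815 -0.217 -0.538
outer loop
vertex -1.141 1.829 1.472
vertex -0.784 0.983 1.272
vertex -1.328 1.331 1.956
endloop
endfacet
facet normal -0.074 0.709 0.701
outer loop
vertex -1.141 1.829 1.472
vertex -1.328 1.331 1.956
vertex 0.544 1.337 2.148
endloop
endfacet
facet normal -0.815 -0.218 -0.537
outer loop
vertex -1.328 1.331 1.956
vertex -0.784 0.983 1.272
vertex -1.195 0.628 2.04
endloop
endfacet
facet normal -0.102 0.099 0.990
outer loop
vertex -1.328 1.331 1.956
vertex -1.195 0.628 2.04
vertex 0.544 1.337 2.148
endloop
endfacet
facet normal -0.815 -0.218 -0.537
outer loop
vertex -1.195 0.628 2.04
vertex -0.784 0.983 1.272
vertex -0.822 0.134 1.674
endloop
endfacet
facet normal 0.155 -0.510 0.846
outer loop
vertex -1.195 0.628 2.04
vertex -0.822 0.134 1.674
vertex 0.544 1.337 2.148
endloop
endfacet
facet normal -0.816 -0.217 -0.536
outer loop
vertex -0.822 0.134 1.674
vertex -0.784 0.983 1.272
vertex -0.427 0.137 1.072
endloop
endfacet
facet normal 0.546 -0.759 0.354
outer loop
vertex -0.822 0.134 1.674
vertex -0.427 0.137 1.072
vertex 0.544 1.337 2.148
endloop
endfacet
facet normal -0.815 -0.217 -0.537
outer loop
vertex -0.427 0.137 1.072
vertex -0.784 0.983 1.272
vertex -0.241 0.635 0.588
endloop
endfacet
facet normal 0.841 -0.505 -0.196
outer loop
vertex -0.427 0.137 1.072
vertex -0.241 0.635 0.588
vertex 0.544 1.337 2.148
endloop
endfacet
facet normal -0.815 -0.216 -0.537
outer loop
vertex -0.241 0.635 0.588
vertex -0.784 0.983 1.272
vertex -0.373 1.338 0.505
endloop
endfacet
facet normal 0.868 0.106 -0.485
outer loop
vertex -0.241 0.635 0.588
vertex -0.373 1.338 0.505
vertex 0.544 1.337 2.148
endloop
endfacet
facet normal -0.735 -0.315 -0.600
outer loop
vertex 0.868 1.371 -2.529
vertex -0.162 1.891 -1.54
vertex 0.868 2.168 -2.948
endloop
endfacet
facet normal 0.678 -0.342 -0.651
outer loop
vertex 1.662 2.509 -2.3
vertex 0.868 1.371 -2.529
vertex 0.868 2.168 -2.948
endloop
endfacet
facet normal -0.735 -0.317 -0.600
outer loop
vertex 0.868 2.168 -2.948
vertex -0.162 1.891 -1.54
vertex -0.163 2.687 -1.959
endloop
endfacet
facet normal -0.001 0.885 -0.465
outer loop
vertex -0.163 2.687 -1.959
vertex 1.662 2.509 -2.3
vertex 0.868 2.168 -2.948
endloop
endfacet
facet normal 0.000 -0.885 0.466
outer loop
vertex 0.868 1.371 -2.529
vertex 0.632 2.232 -0.892
vertex -0.162 1.891 -1.54
endloop
endfacet
facet normal 0.678 -0.342 -0.651
outer loop
vertex 1.663 1.713 -1.881
vertex 0.868 1.371 -2.529
vertex 1.662 2.509 -2.3
endloop
endfacet
facet normal 0.001 -0.885 0.466
outer loop
vertex 1.663 1.713 -1.881
vertex 0.632 2.232 -0.892
vertex 0.868 1.371 -2.529
endloop
endfacet
facet normal -0.678 0.342 0.651
outer loop
vertex -0.162 1.891 -1.54
vertex 0.632 2.232 -0.892
vertex -0.163 2.687 -1.959
endloop
endfacet
facet normal -0.001 0.885 -0.466
outer loop
vertex 0.632 3.029 -1.311
vertex 1.662 2.509 -2.3
vertex -0.163 2.687 -1.959
endloop
endfacet
facet normal -0.678 0.342 0.651
outer loop
vertex -0.163 2.687 -1.959
vertex 0.632 2.232 -0.892
vertex 0.632 3.029 -1.311
endloop
endfacet
facet normal 0.735 0.316 0.599
outer loop
vertex 0.632 3.029 -1.311
vertex 1.663 1.713 -1.881
vertex 1.662 2.509 -2.3
endloop
endfacet
facet normal 0.735 0.316 0.600
outer loop
vertex 0.632 2.232 -0.892
vertex 1.663 1.713 -1.881
vertex 0.632 3.029 -1.311
endloop
endfacet

endsolid


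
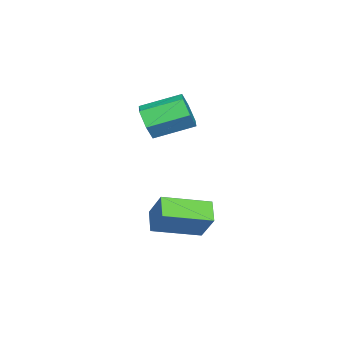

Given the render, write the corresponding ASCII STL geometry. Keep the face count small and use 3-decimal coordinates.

solid 
facet normal -0.543 0.807 -0.232
outer loop
vertex -1.741 2.969 -0.673
vertex -1.227 3.639 0.456
vertex -0.977 3.323 -1.231
endloop
endfacet
facet normal -0.365 -0.475 -0.801
outer loop
vertex 0.087 1.741 -0.776
vertex -1.741 2.969 -0.673
vertex -0.977 3.323 -1.231
endloop
endfacet
facet normal -0.543 0.807 -0.232
outer loop
vertex -0.977 3.323 -1.231
vertex -1.227 3.639 0.456
vertex -0.463 3.993 -0.102
endloop
endfacet
facet normal 0.757 0.350 -0.552
outer loop
vertex -0.463 3.993 -0.102
vertex 0.087 1.741 -0.776
vertex -0.977 3.323 -1.231
endloop
endfacet
facet normal -0.757 -0.350 0.552
outer loop
vertex -1.741 2.969 -0.673
vertex -0.163 2.057 0.911
vertex -1.227 3.639 0.456
endloop
endfacet
facet normal -0.365 -0.475 -0.801
outer loop
vertex -0.677 1.387 -0.218
vertex -1.741 2.969 -0.673
vertex 0.087 1.741 -0.776
endloop
endfacet
facet normal -0.757 -0.350 0.552
outer loop
vertex -0.677 1.387 -0.218
vertex -0.163 2.057 0.911
vertex -1.741 2.969 -0.673
endloop
endfacet
facet normal 0.365 0.475 0.801
outer loop
vertex -1.227 3.639 0.456
vertex -0.163 2.057 0.911
vertex -0.463 3.993 -0.102
endloop
endfacet
facet normal 0.757 0.350 -0.552
outer loop
vertex 0.601 2.411 0.353
vertex 0.087 1.741 -0.776
vertex -0.463 3.993 -0.102
endloop
endfacet
facet normal 0.365 0.475 0.801
outer loop
vertex -0.463 3.993 -0.102
vertex -0.163 2.057 0.911
vertex 0.601 2.411 0.353
endloop
endfacet
facet normal 0.543 -0.807 0.232
outer loop
vertex 0.601 2.411 0.353
vertex -0.677 1.387 -0.218
vertex 0.087 1.741 -0.776
endloop
endfacet
facet normal 0.543 -0.807 0.232
outer loop
vertex -0.163 2.057 0.911
vertex -0.677 1.387 -0.218
vertex 0.601 2.411 0.353
endloop
endfacet
facet normal 0.393 -0.853 -0.343
outer loop
vertex -1.883 0.529 4.316
vertex -2.304 0.62 3.607
vertex -1.542 0.941 3.681
endloop
endfacet
facet normal 0.823 0.160 0.545
outer loop
vertex -1.883 0.529 4.316
vertex -1.542 0.941 3.681
vertex -2.555 1.989 4.902
endloop
endfacet
facet normal 0.823 0.160 0.545
outer loop
vertex -2.555 1.989 4.902
vertex -1.542 0.941 3.681
vertex -2.214 2.4 4.267
endloop
endfacet
facet normal -0.392 0.854 0.342
outer loop
vertex -2.555 1.989 4.902
vertex -2.214 2.4 4.267
vertex -2.976 2.08 4.193
endloop
endfacet
facet normal 0.393 -0.853 -0.343
outer loop
vertex -1.542 0.941 3.681
vertex -2.304 0.62 3.607
vertex -1.964 1.032 2.972
endloop
endfacet
facet normal 0.766 0.510 -0.391
outer loop
vertex -1.542 0.941 3.681
vertex -1.964 1.032 2.972
vertex -2.214 2.4 4.267
endloop
endfacet
facet normal 0.767 0.509 -0.390
outer loop
vertex -2.214 2.4 4.267
vertex -1.964 1.032 2.972
vertex -2.635 2.491 3.558
endloop
endfacet
facet normal -0.392 0.854 0.342
outer loop
vertex -2.214 2.4 4.267
vertex -2.635 2.491 3.558
vertex -2.976 2.08 4.193
endloop
endfacet
facet normal 0.393 -0.853 -0.343
outer loop
vertex -1.964 1.032 2.972
vertex -2.304 0.62 3.607
vertex -2.725 0.711 2.898
endloop
endfacet
facet normal -0.057 0.350 -0.935
outer loop
vertex -1.964 1.032 2.972
vertex -2.725 0.711 2.898
vertex -2.635 2.491 3.558
endloop
endfacet
facet normal -0.056 0.350 -0.935
outer loop
vertex -2.635 2.491 3.558
vertex -2.725 0.711 2.898
vertex -3.397 2.171 3.484
endloop
endfacet
facet normal -0.392 0.854 0.342
outer loop
vertex -2.635 2.491 3.558
vertex -3.397 2.171 3.484
vertex -2.976 2.08 4.193
endloop
endfacet
facet normal 0.392 -0.854 -0.342
outer loop
vertex -2.725 0.711 2.898
vertex -2.304 0.62 3.607
vertex -3.066 0.3 3.533
endloop
endfacet
facet normal -0.823 -0.160 -0.545
outer loop
vertex -2.725 0.711 2.898
vertex -3.066 0.3 3.533
vertex -3.397 2.171 3.484
endloop
endfacet
facet normal -0.823 -0.160 -0.546
outer loop
vertex -3.397 2.171 3.484
vertex -3.066 0.3 3.533
vertex -3.738 1.759 4.119
endloop
endfacet
facet normal -0.393 0.853 0.343
outer loop
vertex -3.397 2.171 3.484
vertex -3.738 1.759 4.119
vertex -2.976 2.08 4.193
endloop
endfacet
facet normal 0.392 -0.854 -0.342
outer loop
vertex -3.066 0.3 3.533
vertex -2.304 0.62 3.607
vertex -2.645 0.209 4.242
endloop
endfacet
facet normal -0.767 -0.510 0.390
outer loop
vertex -3.066 0.3 3.533
vertex -2.645 0.209 4.242
vertex -3.738 1.759 4.119
endloop
endfacet
facet normal -0.767 -0.510 0.391
outer loop
vertex -3.738 1.759 4.119
vertex -2.645 0.209 4.242
vertex -3.316 1.668 4.828
endloop
endfacet
facet normal -0.393 0.853 0.343
outer loop
vertex -3.738 1.759 4.119
vertex -3.316 1.668 4.828
vertex -2.976 2.08 4.193
endloop
endfacet
facet normal 0.392 -0.854 -0.342
outer loop
vertex -2.645 0.209 4.242
vertex -2.304 0.62 3.607
vertex -1.883 0.529 4.316
endloop
endfacet
facet normal 0.056 -0.350 0.935
outer loop
vertex -2.645 0.209 4.242
vertex -1.883 0.529 4.316
vertex -3.316 1.668 4.828
endloop
endfacet
facet normal 0.056 -0.349 0.935
outer loop
vertex -3.316 1.668 4.828
vertex -1.883 0.529 4.316
vertex -2.555 1.989 4.902
endloop
endfacet
facet normal -0.393 0.853 0.343
outer loop
vertex -3.316 1.668 4.828
vertex -2.555 1.989 4.902
vertex -2.976 2.08 4.193
endloop
endfacet

endsolid
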